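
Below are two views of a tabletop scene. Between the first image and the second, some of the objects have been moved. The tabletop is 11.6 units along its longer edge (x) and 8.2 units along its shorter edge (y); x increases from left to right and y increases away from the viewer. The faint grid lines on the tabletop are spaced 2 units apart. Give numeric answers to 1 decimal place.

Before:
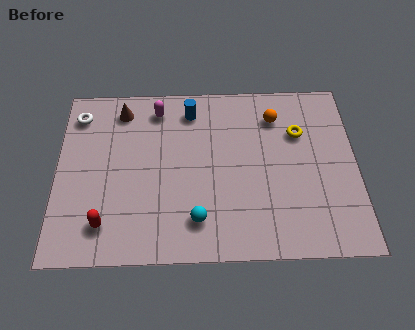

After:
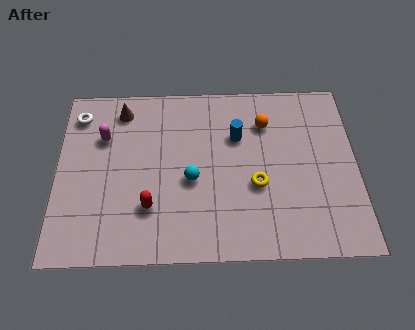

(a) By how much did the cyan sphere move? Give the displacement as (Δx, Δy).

(-0.2, 1.8)

From the two frames, the cyan sphere sits at roughly (5.4, 1.7) before and (5.2, 3.5) after.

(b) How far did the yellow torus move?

2.9

The yellow torus moved from about (9.4, 5.6) to (7.7, 3.2), a distance of √(1.7² + 2.4²) ≈ 2.9.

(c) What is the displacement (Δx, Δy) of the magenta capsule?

(-2.1, -1.3)

The magenta capsule started near (3.9, 6.9) and ended near (1.8, 5.6).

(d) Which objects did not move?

the brown cone and the white torus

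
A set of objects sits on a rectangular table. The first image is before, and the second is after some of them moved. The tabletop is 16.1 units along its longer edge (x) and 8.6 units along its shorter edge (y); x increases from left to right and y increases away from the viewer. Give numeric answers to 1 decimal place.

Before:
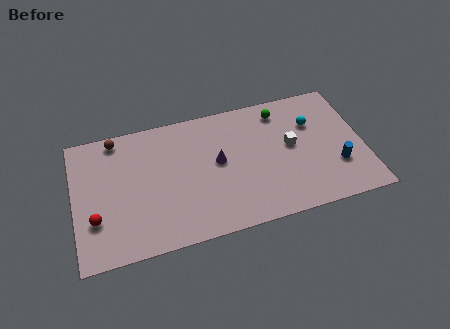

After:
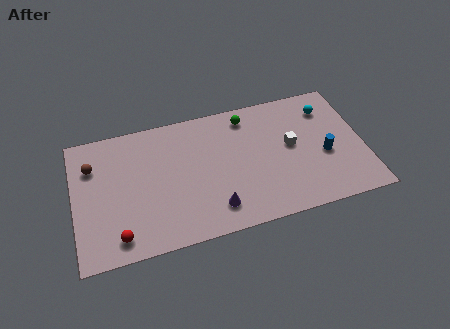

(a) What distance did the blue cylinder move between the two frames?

1.1

The blue cylinder moved from about (14.5, 2.7) to (13.9, 3.6), a distance of √(0.6² + 0.9²) ≈ 1.1.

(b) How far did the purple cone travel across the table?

3.0

The purple cone was near (8.0, 4.7) before and (7.6, 1.7) after, so it travelled √(0.4² + 3.0²) ≈ 3.0 units.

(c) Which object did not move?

the white cube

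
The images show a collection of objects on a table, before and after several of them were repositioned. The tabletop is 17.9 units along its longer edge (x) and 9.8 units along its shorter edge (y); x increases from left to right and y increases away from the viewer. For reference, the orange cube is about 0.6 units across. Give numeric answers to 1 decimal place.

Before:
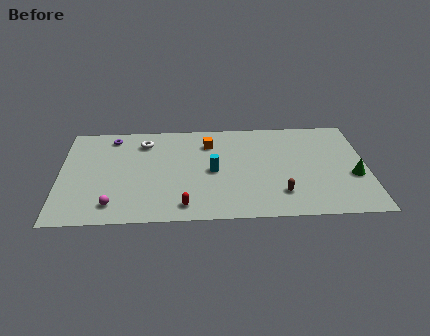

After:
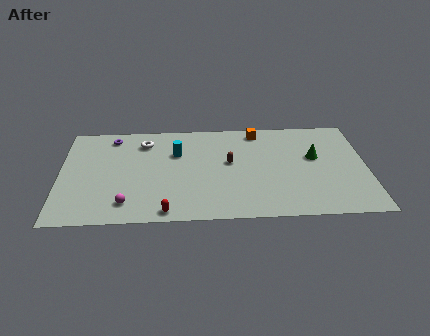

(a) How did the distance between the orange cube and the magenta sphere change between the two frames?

+2.2

Before: roughly 8.1 units apart; after: 10.3. That's 2.2 units further apart.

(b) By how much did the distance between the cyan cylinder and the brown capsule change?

-1.3

The distance was about 4.6 in the first image and 3.3 in the second, so they moved 1.3 units closer together.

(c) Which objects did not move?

the purple torus and the white torus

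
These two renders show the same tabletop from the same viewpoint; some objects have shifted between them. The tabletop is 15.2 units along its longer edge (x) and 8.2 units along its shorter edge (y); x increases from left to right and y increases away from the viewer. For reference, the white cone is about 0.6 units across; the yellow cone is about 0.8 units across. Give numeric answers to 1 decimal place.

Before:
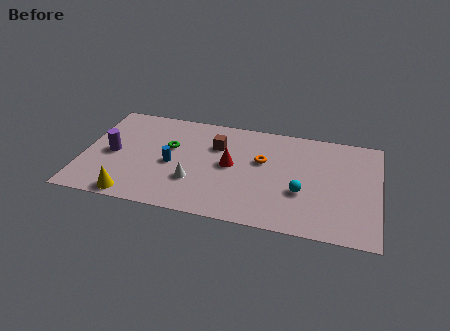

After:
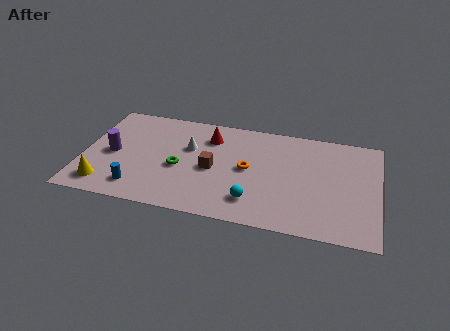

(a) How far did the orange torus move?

1.1

The orange torus moved from about (9.2, 5.0) to (8.5, 4.2), a distance of √(0.7² + 0.8²) ≈ 1.1.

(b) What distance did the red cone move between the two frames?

2.3

The red cone was near (7.6, 4.3) before and (6.4, 6.3) after, so it travelled √(1.2² + 2.0²) ≈ 2.3 units.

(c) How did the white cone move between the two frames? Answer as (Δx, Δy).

(-0.4, 2.6)

From the two frames, the white cone sits at roughly (5.8, 2.6) before and (5.4, 5.2) after.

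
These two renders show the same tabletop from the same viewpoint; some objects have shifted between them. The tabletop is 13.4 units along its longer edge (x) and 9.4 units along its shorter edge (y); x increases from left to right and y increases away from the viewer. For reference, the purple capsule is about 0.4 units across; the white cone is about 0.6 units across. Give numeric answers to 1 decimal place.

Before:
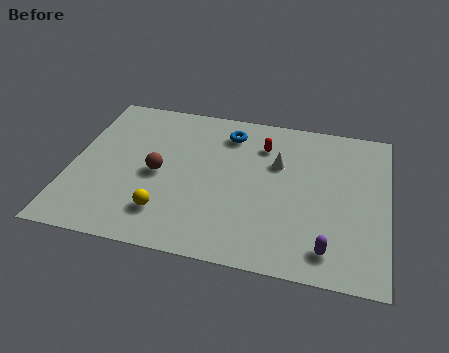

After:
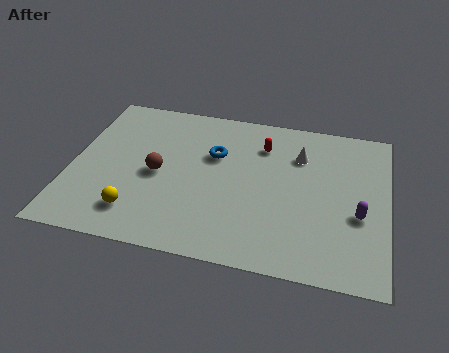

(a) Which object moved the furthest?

the purple capsule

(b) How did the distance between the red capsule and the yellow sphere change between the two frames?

+0.9

Before: roughly 6.3 units apart; after: 7.2. That's 0.9 units further apart.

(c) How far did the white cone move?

1.1

From (8.7, 6.1) to (9.6, 6.8), the white cone covered √(0.9² + 0.7²) ≈ 1.1 units.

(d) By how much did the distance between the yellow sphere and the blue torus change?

-0.8

The distance was about 6.0 in the first image and 5.2 in the second, so they moved 0.8 units closer together.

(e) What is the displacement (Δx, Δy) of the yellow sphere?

(-1.2, -0.2)

The yellow sphere started near (4.2, 2.1) and ended near (3.0, 1.9).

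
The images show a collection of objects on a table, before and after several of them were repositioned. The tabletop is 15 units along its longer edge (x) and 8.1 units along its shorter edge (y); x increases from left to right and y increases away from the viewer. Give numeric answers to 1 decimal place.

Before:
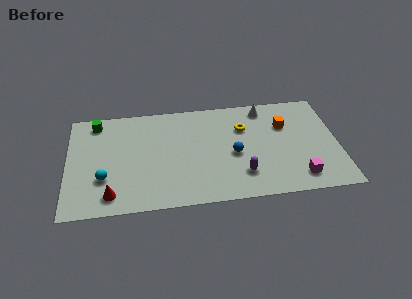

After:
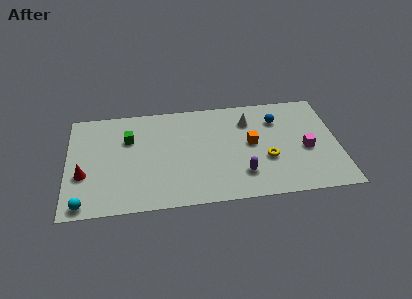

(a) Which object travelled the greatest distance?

the blue sphere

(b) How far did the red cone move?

2.3

The red cone moved from about (2.4, 1.3) to (0.9, 3.0), a distance of √(1.5² + 1.7²) ≈ 2.3.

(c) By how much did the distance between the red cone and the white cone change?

-0.6

They were about 10.3 units apart before and 9.7 after — 0.6 units closer together.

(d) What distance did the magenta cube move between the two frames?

2.2

From (12.7, 1.4) to (13.2, 3.5), the magenta cube covered √(0.5² + 2.1²) ≈ 2.2 units.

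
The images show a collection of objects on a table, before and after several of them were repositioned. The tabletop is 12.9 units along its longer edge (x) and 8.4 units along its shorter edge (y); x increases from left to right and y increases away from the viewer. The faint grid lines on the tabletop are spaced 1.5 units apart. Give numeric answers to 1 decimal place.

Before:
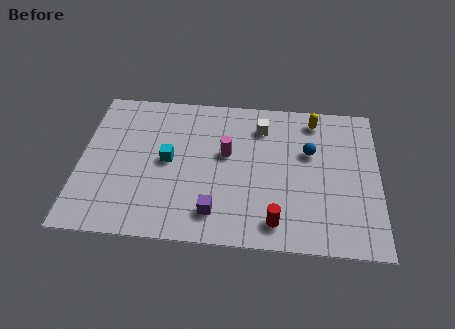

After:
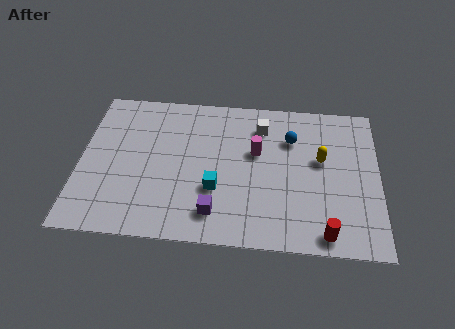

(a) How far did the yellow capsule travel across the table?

2.3

The yellow capsule was near (10.1, 7.2) before and (10.4, 4.9) after, so it travelled √(0.3² + 2.3²) ≈ 2.3 units.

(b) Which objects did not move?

the purple cube and the white cube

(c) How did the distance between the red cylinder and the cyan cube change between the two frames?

-0.5

Before: roughly 5.6 units apart; after: 5.1. That's 0.5 units closer together.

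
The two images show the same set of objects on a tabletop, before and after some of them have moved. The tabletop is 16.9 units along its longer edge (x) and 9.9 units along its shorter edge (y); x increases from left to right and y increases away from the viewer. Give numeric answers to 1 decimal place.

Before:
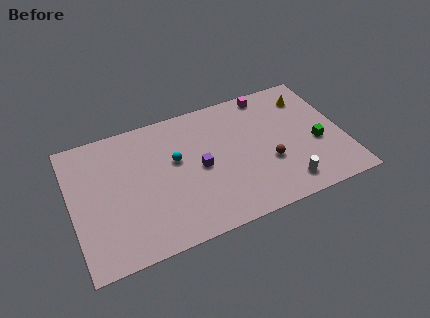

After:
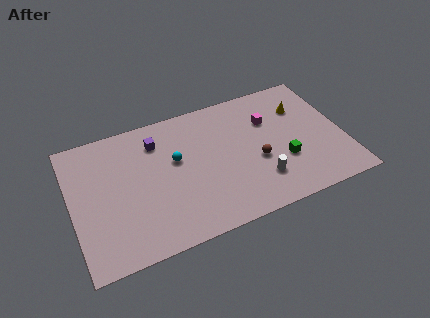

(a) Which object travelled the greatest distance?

the purple cube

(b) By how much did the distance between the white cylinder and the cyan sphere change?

-1.7

Before: roughly 7.7 units apart; after: 6.0. That's 1.7 units closer together.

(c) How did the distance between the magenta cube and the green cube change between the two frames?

-2.1

The distance was about 5.5 in the first image and 3.4 in the second, so they moved 2.1 units closer together.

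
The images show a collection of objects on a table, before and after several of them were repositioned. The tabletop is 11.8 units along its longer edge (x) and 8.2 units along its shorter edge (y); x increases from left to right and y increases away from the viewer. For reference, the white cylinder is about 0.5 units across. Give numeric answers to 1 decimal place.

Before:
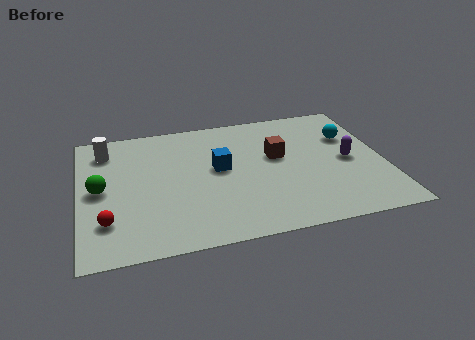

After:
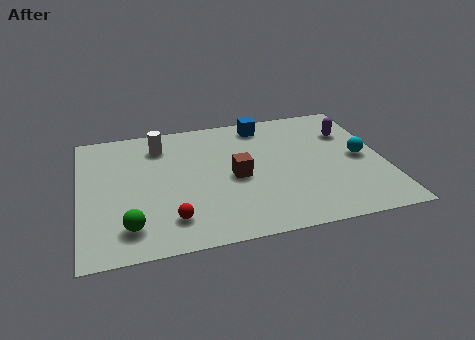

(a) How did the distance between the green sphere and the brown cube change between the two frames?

-2.2

They were about 6.9 units apart before and 4.7 after — 2.2 units closer together.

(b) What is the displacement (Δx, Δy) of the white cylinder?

(2.1, -0.1)

The white cylinder was at about (1.1, 6.6) and moved to about (3.2, 6.5).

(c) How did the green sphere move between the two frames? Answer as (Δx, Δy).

(1.0, -2.5)

The green sphere started near (0.8, 4.1) and ended near (1.8, 1.6).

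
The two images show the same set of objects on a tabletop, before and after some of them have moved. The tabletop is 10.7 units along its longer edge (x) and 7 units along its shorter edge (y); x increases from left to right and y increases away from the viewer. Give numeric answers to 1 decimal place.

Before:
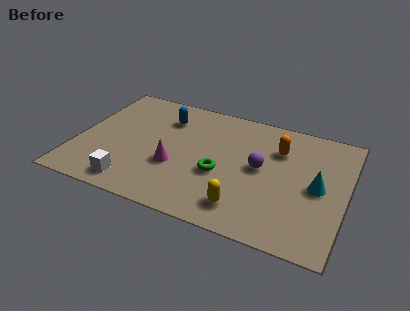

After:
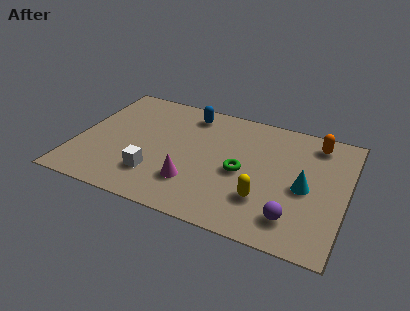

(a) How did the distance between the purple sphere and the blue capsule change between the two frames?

+2.1

The distance was about 4.3 in the first image and 6.4 in the second, so they moved 2.1 units further apart.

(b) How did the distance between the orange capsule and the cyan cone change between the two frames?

+0.4

Before: roughly 2.3 units apart; after: 2.7. That's 0.4 units further apart.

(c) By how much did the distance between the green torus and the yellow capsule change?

-0.3

Before: roughly 1.9 units apart; after: 1.6. That's 0.3 units closer together.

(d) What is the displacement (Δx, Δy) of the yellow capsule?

(0.7, 0.7)

The yellow capsule started near (6.9, 1.3) and ended near (7.6, 2.0).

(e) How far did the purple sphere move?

2.7

From (7.3, 3.7) to (8.8, 1.4), the purple sphere covered √(1.5² + 2.3²) ≈ 2.7 units.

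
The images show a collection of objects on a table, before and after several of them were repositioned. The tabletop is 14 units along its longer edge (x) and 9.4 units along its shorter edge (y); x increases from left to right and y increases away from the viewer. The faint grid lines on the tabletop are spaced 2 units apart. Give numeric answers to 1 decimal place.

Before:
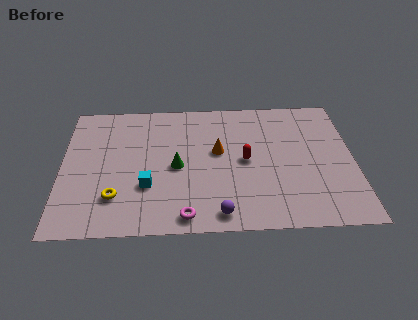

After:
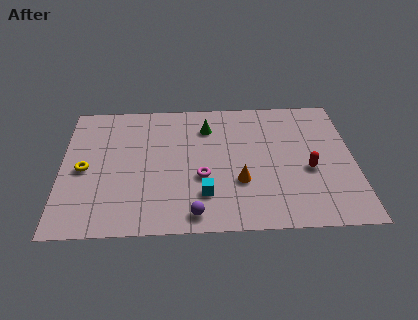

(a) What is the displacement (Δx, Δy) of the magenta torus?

(0.8, 2.6)

The magenta torus was at about (5.9, 1.0) and moved to about (6.7, 3.6).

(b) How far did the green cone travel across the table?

3.2

The green cone moved from about (5.5, 4.4) to (7.0, 7.2), a distance of √(1.5² + 2.8²) ≈ 3.2.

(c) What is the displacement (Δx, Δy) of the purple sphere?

(-1.2, 0.0)

The purple sphere was at about (7.5, 1.1) and moved to about (6.3, 1.1).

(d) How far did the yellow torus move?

2.5

The yellow torus moved from about (2.6, 2.4) to (1.1, 4.4), a distance of √(1.5² + 2.0²) ≈ 2.5.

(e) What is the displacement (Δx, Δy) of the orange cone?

(1.0, -2.2)

The orange cone started near (7.5, 5.4) and ended near (8.5, 3.2).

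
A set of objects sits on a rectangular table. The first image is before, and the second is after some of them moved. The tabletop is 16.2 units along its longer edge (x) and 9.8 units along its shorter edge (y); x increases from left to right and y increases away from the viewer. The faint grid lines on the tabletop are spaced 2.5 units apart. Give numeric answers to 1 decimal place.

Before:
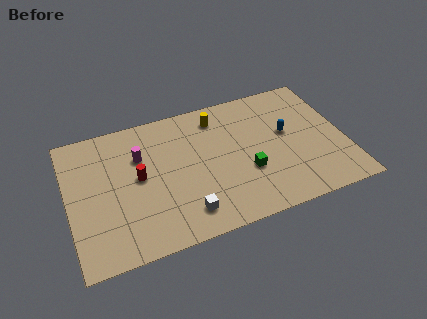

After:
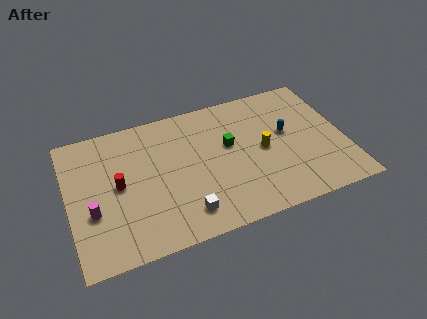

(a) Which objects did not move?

the blue capsule and the white cube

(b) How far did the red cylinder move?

1.2

The red cylinder moved from about (4.1, 5.2) to (2.9, 5.0), a distance of √(1.2² + 0.2²) ≈ 1.2.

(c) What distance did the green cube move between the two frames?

2.4

The green cube moved from about (10.3, 3.5) to (9.5, 5.8), a distance of √(0.8² + 2.3²) ≈ 2.4.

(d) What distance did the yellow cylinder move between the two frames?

4.1

From (9.0, 8.1) to (11.4, 4.8), the yellow cylinder covered √(2.4² + 3.3²) ≈ 4.1 units.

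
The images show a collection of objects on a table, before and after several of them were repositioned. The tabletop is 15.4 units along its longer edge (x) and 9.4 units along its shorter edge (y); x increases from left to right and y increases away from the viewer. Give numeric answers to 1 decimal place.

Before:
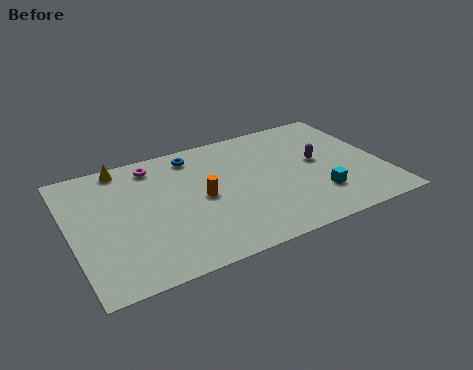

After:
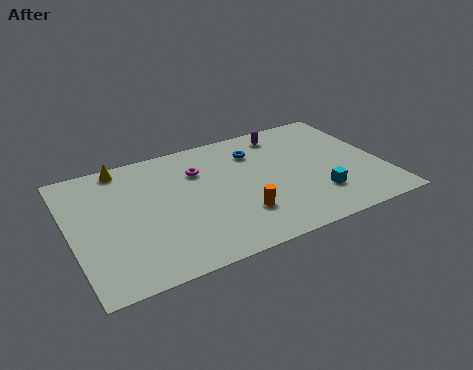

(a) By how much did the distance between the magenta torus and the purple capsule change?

-3.7

They were about 8.4 units apart before and 4.7 after — 3.7 units closer together.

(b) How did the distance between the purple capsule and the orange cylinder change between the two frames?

+0.3

The distance was about 5.9 in the first image and 6.2 in the second, so they moved 0.3 units further apart.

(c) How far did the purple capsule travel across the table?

3.2

The purple capsule was near (12.3, 5.1) before and (11.0, 8.0) after, so it travelled √(1.3² + 2.9²) ≈ 3.2 units.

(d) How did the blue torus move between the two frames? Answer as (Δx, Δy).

(3.0, -0.9)

The blue torus was at about (6.4, 8.0) and moved to about (9.4, 7.1).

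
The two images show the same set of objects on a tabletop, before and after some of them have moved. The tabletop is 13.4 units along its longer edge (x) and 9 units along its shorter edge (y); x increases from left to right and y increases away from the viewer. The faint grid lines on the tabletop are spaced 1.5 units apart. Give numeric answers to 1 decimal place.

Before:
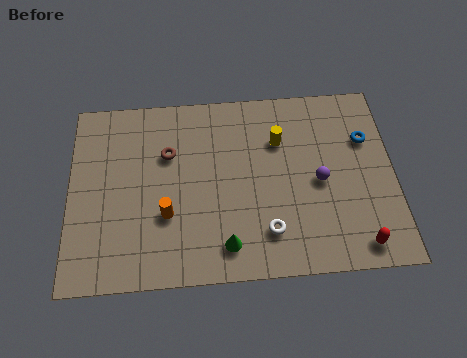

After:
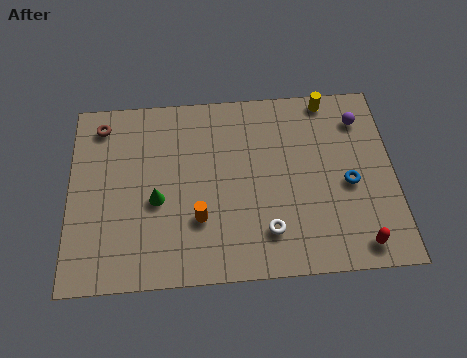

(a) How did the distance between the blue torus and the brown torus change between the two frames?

+2.6

The distance was about 8.2 in the first image and 10.8 in the second, so they moved 2.6 units further apart.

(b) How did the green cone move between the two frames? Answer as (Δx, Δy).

(-2.8, 2.3)

From the two frames, the green cone sits at roughly (6.4, 1.5) before and (3.6, 3.8) after.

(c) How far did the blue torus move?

2.2

The blue torus was near (12.3, 6.1) before and (11.5, 4.0) after, so it travelled √(0.8² + 2.1²) ≈ 2.2 units.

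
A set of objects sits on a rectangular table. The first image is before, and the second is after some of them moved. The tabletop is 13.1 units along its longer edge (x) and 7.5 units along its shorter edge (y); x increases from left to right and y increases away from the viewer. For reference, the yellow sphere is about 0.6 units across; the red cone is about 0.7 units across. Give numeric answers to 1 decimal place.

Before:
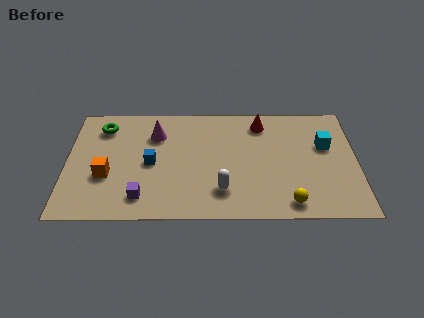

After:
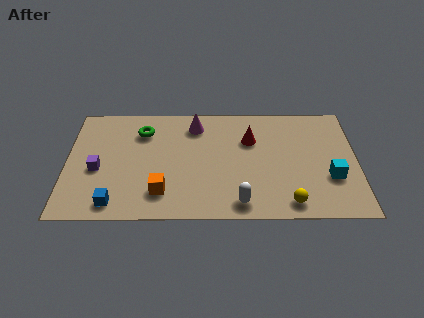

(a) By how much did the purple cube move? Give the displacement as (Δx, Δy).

(-2.0, 1.8)

From the two frames, the purple cube sits at roughly (3.4, 1.4) before and (1.4, 3.2) after.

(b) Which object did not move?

the yellow sphere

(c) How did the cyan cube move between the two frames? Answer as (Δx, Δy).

(0.2, -2.1)

From the two frames, the cyan cube sits at roughly (11.7, 4.7) before and (11.9, 2.6) after.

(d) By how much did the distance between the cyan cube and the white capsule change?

-1.1

The distance was about 5.5 in the first image and 4.4 in the second, so they moved 1.1 units closer together.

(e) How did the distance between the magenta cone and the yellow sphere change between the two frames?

-0.9

They were about 7.5 units apart before and 6.6 after — 0.9 units closer together.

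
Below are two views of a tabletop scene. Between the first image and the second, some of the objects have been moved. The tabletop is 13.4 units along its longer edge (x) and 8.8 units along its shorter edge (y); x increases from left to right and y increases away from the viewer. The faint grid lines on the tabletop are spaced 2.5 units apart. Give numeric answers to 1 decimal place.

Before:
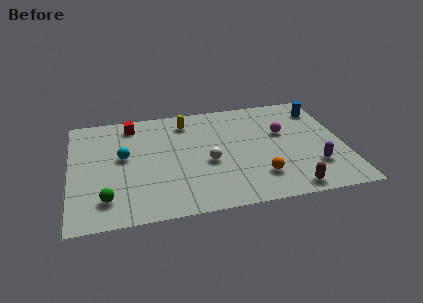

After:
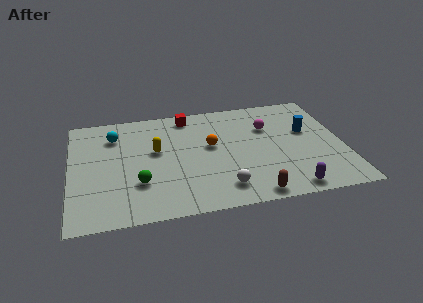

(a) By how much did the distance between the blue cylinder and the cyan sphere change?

-0.5

They were about 10.1 units apart before and 9.6 after — 0.5 units closer together.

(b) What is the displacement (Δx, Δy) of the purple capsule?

(-1.3, -1.5)

The purple capsule started near (11.8, 2.4) and ended near (10.5, 0.9).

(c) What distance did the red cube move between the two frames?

2.8

The red cube was near (3.1, 7.5) before and (5.9, 7.7) after, so it travelled √(2.8² + 0.2²) ≈ 2.8 units.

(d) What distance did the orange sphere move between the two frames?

3.6

The orange sphere was near (9.1, 2.1) before and (6.9, 5.0) after, so it travelled √(2.2² + 2.9²) ≈ 3.6 units.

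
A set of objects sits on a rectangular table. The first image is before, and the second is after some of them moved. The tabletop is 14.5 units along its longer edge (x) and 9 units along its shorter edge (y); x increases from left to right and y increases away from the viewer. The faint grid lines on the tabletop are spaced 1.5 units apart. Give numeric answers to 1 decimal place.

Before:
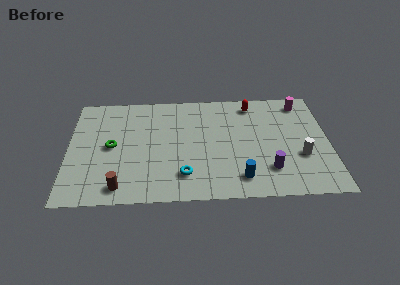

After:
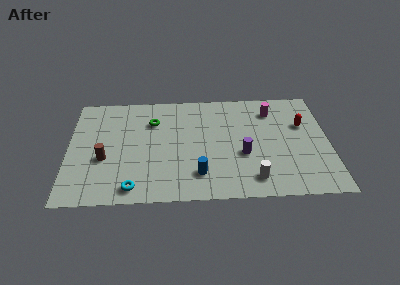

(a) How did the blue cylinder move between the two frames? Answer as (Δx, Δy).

(-2.3, 0.4)

The blue cylinder started near (9.5, 1.6) and ended near (7.2, 2.0).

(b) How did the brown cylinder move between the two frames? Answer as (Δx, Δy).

(-0.9, 2.3)

From the two frames, the brown cylinder sits at roughly (2.9, 1.2) before and (2.0, 3.5) after.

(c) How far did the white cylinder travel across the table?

3.2

The white cylinder was near (12.9, 3.2) before and (10.2, 1.5) after, so it travelled √(2.7² + 1.7²) ≈ 3.2 units.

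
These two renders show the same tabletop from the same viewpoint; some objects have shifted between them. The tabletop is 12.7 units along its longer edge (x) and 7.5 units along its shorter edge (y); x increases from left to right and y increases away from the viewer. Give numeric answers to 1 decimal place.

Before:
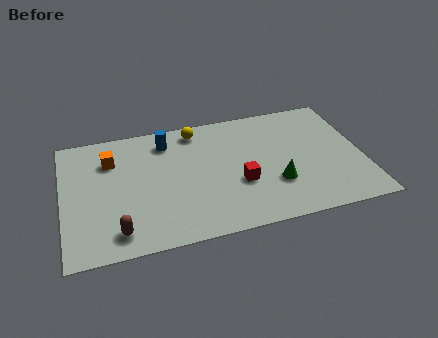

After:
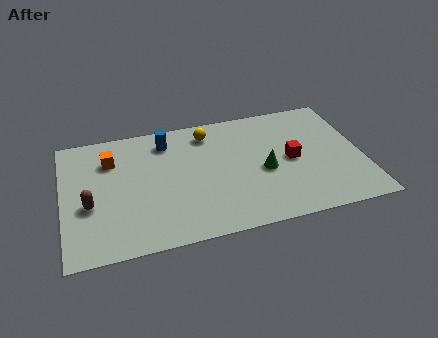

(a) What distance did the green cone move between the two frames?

1.0

The green cone moved from about (8.9, 2.4) to (8.5, 3.3), a distance of √(0.4² + 0.9²) ≈ 1.0.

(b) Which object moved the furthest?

the red cube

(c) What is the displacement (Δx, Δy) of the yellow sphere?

(0.5, -0.3)

From the two frames, the yellow sphere sits at roughly (5.8, 6.5) before and (6.3, 6.2) after.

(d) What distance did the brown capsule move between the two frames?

2.1

From (2.2, 1.2) to (1.1, 3.0), the brown capsule covered √(1.1² + 1.8²) ≈ 2.1 units.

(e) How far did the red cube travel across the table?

2.5

The red cube was near (7.4, 2.8) before and (9.7, 3.7) after, so it travelled √(2.3² + 0.9²) ≈ 2.5 units.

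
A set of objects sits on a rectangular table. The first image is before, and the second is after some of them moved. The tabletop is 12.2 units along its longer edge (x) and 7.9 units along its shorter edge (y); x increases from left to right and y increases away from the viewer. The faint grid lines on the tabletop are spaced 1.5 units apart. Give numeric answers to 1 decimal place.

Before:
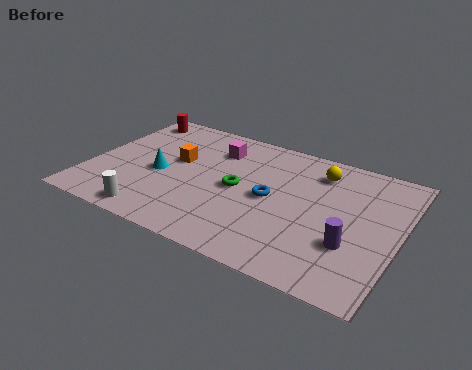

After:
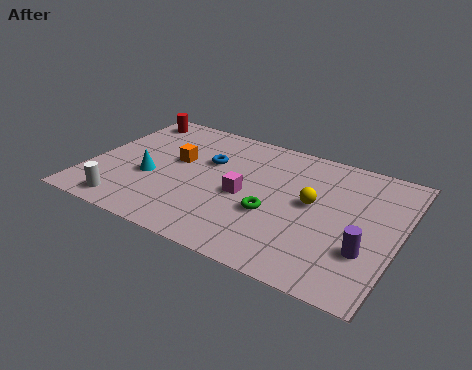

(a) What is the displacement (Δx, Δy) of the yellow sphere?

(0.0, -2.0)

The yellow sphere started near (8.8, 6.3) and ended near (8.8, 4.3).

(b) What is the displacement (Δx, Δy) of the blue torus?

(-2.7, 1.2)

The blue torus started near (7.2, 3.9) and ended near (4.5, 5.1).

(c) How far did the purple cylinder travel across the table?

0.6

The purple cylinder was near (10.5, 2.6) before and (11.1, 2.5) after, so it travelled √(0.6² + 0.1²) ≈ 0.6 units.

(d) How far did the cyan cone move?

0.5

From (2.8, 3.5) to (2.5, 3.1), the cyan cone covered √(0.3² + 0.4²) ≈ 0.5 units.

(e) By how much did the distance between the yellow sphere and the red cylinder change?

+0.4

Before: roughly 7.8 units apart; after: 8.2. That's 0.4 units further apart.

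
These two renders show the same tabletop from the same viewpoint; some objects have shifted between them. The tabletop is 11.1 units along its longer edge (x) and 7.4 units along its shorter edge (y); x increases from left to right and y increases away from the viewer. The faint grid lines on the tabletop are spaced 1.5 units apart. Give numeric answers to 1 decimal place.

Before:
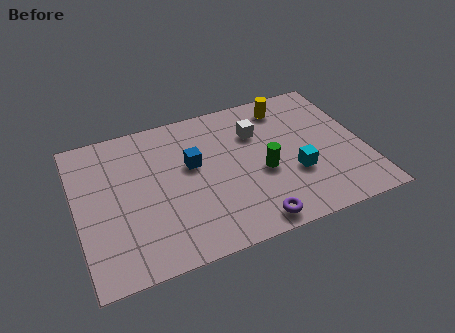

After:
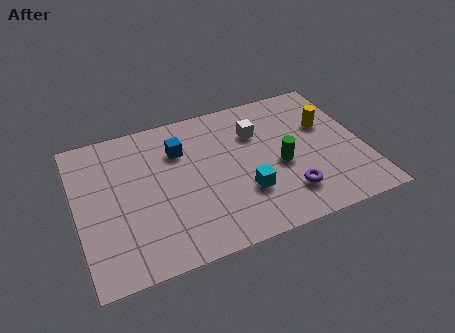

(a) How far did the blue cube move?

1.0

From (4.5, 4.4) to (4.1, 5.3), the blue cube covered √(0.4² + 0.9²) ≈ 1.0 units.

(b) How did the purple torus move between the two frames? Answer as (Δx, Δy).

(1.5, 0.9)

From the two frames, the purple torus sits at roughly (6.4, 0.8) before and (7.9, 1.7) after.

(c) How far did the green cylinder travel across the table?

0.7

The green cylinder moved from about (7.1, 3.1) to (7.8, 3.2), a distance of √(0.7² + 0.1²) ≈ 0.7.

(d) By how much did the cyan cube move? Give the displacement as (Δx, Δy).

(-2.0, -0.3)

The cyan cube started near (8.3, 2.6) and ended near (6.3, 2.3).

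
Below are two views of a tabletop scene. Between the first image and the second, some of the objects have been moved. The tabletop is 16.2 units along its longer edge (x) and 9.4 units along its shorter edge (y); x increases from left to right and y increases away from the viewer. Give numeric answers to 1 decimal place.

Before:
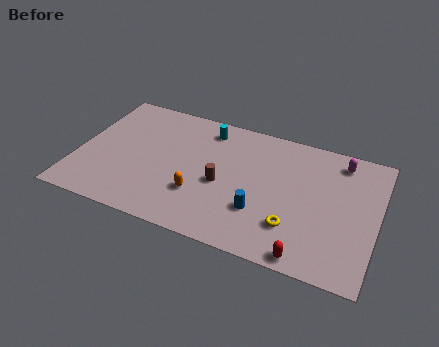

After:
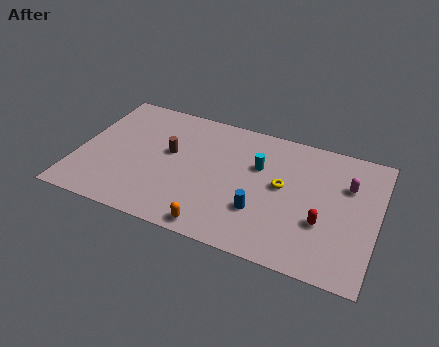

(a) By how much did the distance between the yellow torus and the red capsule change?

+1.0

Before: roughly 1.9 units apart; after: 2.9. That's 1.0 units further apart.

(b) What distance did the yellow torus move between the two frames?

2.7

The yellow torus moved from about (11.9, 2.5) to (11.1, 5.1), a distance of √(0.8² + 2.6²) ≈ 2.7.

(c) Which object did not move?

the blue cylinder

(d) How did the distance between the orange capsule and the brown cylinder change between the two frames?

+3.8

They were about 1.6 units apart before and 5.4 after — 3.8 units further apart.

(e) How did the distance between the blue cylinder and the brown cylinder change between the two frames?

+3.3

Before: roughly 2.5 units apart; after: 5.8. That's 3.3 units further apart.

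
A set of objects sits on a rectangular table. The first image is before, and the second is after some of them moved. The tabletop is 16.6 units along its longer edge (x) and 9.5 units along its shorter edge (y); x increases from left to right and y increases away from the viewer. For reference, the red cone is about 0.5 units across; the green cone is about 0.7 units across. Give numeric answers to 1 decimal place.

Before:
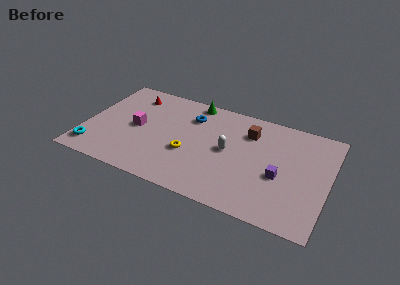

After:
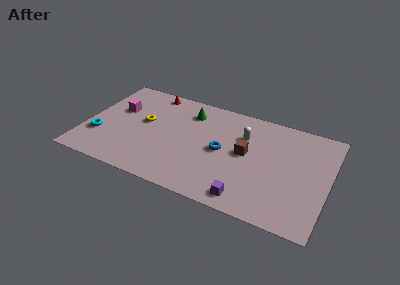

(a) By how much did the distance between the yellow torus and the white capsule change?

+4.0

The distance was about 2.9 in the first image and 6.9 in the second, so they moved 4.0 units further apart.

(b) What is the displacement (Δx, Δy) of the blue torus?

(2.4, -2.4)

The blue torus started near (7.0, 7.1) and ended near (9.4, 4.7).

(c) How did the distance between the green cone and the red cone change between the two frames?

-1.3

They were about 4.3 units apart before and 3.0 after — 1.3 units closer together.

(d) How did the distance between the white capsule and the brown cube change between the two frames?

-1.0

The distance was about 2.5 in the first image and 1.5 in the second, so they moved 1.0 units closer together.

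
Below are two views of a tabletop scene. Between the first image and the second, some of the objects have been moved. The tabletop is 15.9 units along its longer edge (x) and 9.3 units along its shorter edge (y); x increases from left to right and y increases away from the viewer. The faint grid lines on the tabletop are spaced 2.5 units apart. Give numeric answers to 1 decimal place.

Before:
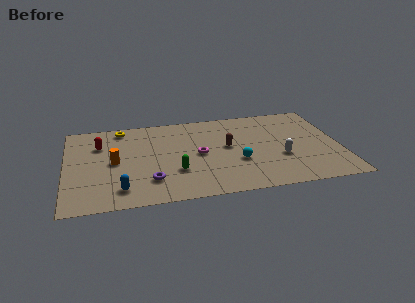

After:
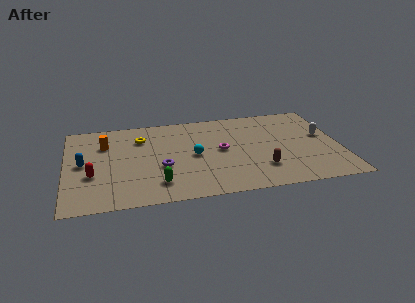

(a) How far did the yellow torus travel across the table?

1.7

From (3.3, 8.2) to (4.4, 6.9), the yellow torus covered √(1.1² + 1.3²) ≈ 1.7 units.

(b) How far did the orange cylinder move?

2.1

The orange cylinder moved from about (2.8, 4.6) to (2.3, 6.6), a distance of √(0.5² + 2.0²) ≈ 2.1.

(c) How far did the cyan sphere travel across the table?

2.7

The cyan sphere moved from about (9.9, 3.4) to (7.4, 4.5), a distance of √(2.5² + 1.1²) ≈ 2.7.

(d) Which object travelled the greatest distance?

the blue capsule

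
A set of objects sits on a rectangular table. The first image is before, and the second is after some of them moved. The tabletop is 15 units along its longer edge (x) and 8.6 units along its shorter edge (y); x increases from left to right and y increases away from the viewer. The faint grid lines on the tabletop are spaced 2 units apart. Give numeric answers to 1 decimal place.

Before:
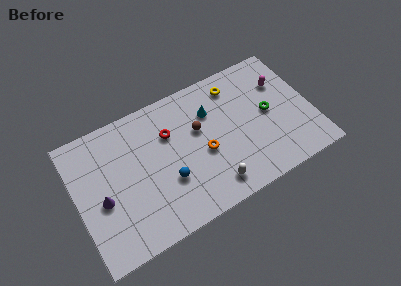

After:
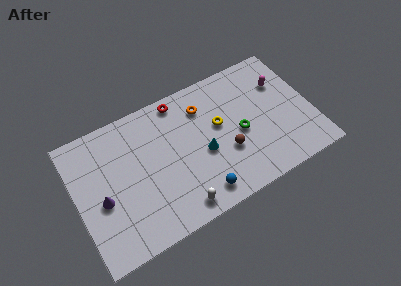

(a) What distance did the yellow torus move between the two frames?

2.5

The yellow torus moved from about (10.5, 7.1) to (9.2, 5.0), a distance of √(1.3² + 2.1²) ≈ 2.5.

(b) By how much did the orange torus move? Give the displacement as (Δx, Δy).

(0.4, 2.9)

The orange torus started near (8.0, 3.7) and ended near (8.4, 6.6).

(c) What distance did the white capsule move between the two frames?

2.2

The white capsule was near (8.2, 1.4) before and (6.0, 1.1) after, so it travelled √(2.2² + 0.3²) ≈ 2.2 units.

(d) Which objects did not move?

the purple cone and the magenta capsule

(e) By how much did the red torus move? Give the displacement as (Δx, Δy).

(0.9, 1.8)

From the two frames, the red torus sits at roughly (6.1, 5.9) before and (7.0, 7.7) after.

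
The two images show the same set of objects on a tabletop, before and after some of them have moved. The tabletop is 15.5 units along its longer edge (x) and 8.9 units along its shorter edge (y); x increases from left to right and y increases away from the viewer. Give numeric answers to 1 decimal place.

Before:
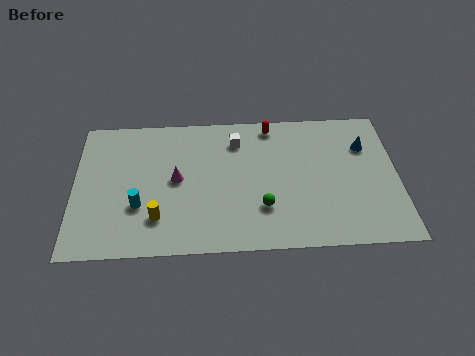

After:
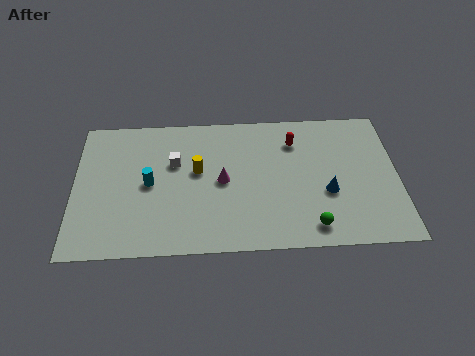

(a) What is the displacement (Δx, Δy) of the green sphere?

(2.3, -1.3)

The green sphere was at about (9.0, 2.6) and moved to about (11.3, 1.3).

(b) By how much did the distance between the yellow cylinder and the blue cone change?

-4.4

They were about 10.8 units apart before and 6.4 after — 4.4 units closer together.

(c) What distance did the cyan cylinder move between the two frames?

1.5

The cyan cylinder was near (3.1, 3.0) before and (3.6, 4.4) after, so it travelled √(0.5² + 1.4²) ≈ 1.5 units.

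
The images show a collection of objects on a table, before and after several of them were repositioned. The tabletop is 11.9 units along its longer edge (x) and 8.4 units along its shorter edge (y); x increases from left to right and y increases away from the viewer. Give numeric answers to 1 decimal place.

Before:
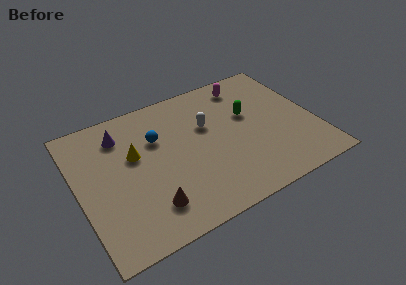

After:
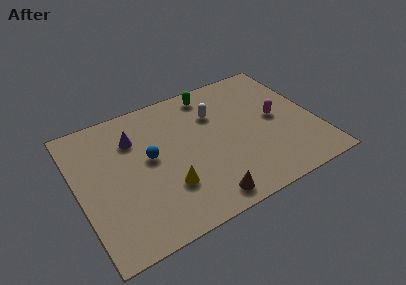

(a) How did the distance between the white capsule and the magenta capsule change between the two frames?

+0.4

They were about 2.9 units apart before and 3.3 after — 0.4 units further apart.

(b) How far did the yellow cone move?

2.9

From (2.9, 5.1) to (4.2, 2.5), the yellow cone covered √(1.3² + 2.6²) ≈ 2.9 units.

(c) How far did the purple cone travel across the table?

0.8

The purple cone was near (2.4, 6.6) before and (3.0, 6.1) after, so it travelled √(0.6² + 0.5²) ≈ 0.8 units.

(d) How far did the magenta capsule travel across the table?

3.0

From (8.9, 7.1) to (10.0, 4.3), the magenta capsule covered √(1.1² + 2.8²) ≈ 3.0 units.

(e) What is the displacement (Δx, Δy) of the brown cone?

(2.6, -0.8)

From the two frames, the brown cone sits at roughly (3.2, 1.8) before and (5.8, 1.0) after.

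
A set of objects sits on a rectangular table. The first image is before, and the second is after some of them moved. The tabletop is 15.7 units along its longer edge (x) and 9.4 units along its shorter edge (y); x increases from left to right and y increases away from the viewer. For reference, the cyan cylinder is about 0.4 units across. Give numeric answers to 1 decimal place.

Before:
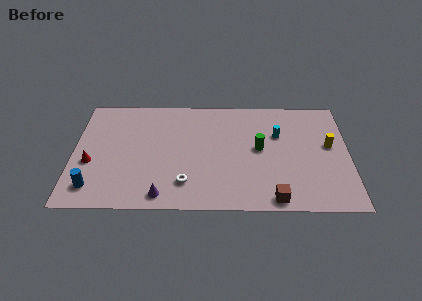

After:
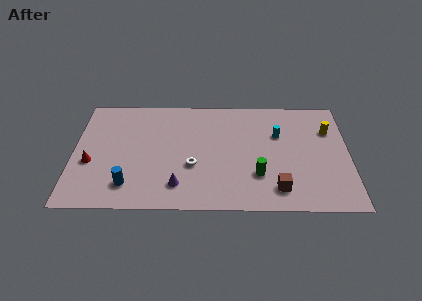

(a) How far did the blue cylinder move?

2.0

The blue cylinder moved from about (1.2, 1.7) to (3.2, 1.9), a distance of √(2.0² + 0.2²) ≈ 2.0.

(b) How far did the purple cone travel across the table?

1.2

The purple cone moved from about (5.1, 1.1) to (6.0, 1.9), a distance of √(0.9² + 0.8²) ≈ 1.2.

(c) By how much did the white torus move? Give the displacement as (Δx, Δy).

(0.4, 1.4)

The white torus started near (6.4, 2.1) and ended near (6.8, 3.5).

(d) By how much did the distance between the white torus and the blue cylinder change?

-1.3

They were about 5.2 units apart before and 3.9 after — 1.3 units closer together.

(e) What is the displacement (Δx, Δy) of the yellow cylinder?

(0.0, 1.3)

The yellow cylinder started near (14.6, 5.3) and ended near (14.6, 6.6).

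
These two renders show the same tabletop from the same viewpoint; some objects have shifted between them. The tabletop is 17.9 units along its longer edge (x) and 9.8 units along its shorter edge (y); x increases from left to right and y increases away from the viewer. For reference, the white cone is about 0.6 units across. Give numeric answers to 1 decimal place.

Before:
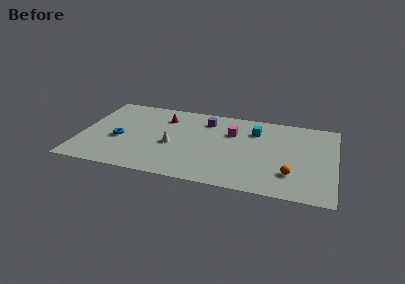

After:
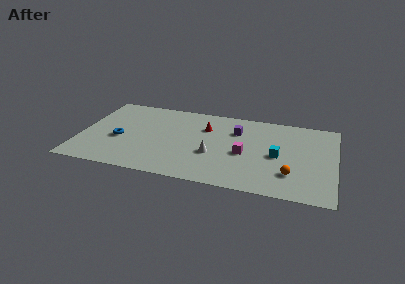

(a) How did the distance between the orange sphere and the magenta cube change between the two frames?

-2.2

Before: roughly 5.9 units apart; after: 3.7. That's 2.2 units closer together.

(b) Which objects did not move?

the orange sphere and the blue torus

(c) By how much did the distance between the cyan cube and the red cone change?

-0.8

The distance was about 6.5 in the first image and 5.7 in the second, so they moved 0.8 units closer together.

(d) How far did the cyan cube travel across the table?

3.2

From (12.2, 7.3) to (13.9, 4.6), the cyan cube covered √(1.7² + 2.7²) ≈ 3.2 units.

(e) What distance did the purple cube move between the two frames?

2.3

The purple cube was near (8.7, 7.8) before and (10.9, 7.0) after, so it travelled √(2.2² + 0.8²) ≈ 2.3 units.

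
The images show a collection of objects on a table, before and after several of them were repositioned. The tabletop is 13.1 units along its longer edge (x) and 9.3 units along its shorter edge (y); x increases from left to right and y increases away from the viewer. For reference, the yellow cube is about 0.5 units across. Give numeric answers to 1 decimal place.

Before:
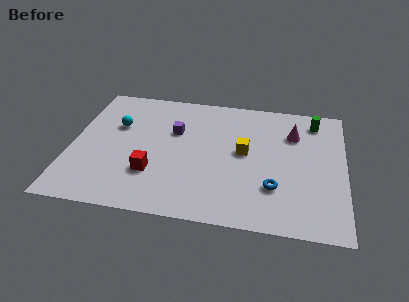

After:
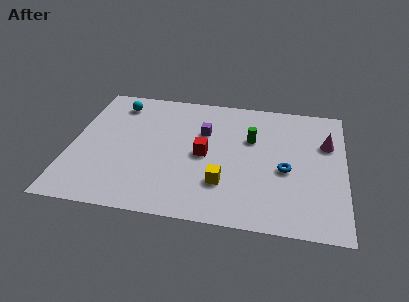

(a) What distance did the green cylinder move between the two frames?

3.5

From (11.6, 7.8) to (8.6, 6.0), the green cylinder covered √(3.0² + 1.8²) ≈ 3.5 units.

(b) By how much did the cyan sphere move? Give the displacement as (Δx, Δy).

(-0.1, 1.7)

From the two frames, the cyan sphere sits at roughly (2.1, 6.0) before and (2.0, 7.7) after.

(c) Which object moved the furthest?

the green cylinder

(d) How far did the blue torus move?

1.4

The blue torus moved from about (9.8, 2.7) to (10.3, 4.0), a distance of √(0.5² + 1.3²) ≈ 1.4.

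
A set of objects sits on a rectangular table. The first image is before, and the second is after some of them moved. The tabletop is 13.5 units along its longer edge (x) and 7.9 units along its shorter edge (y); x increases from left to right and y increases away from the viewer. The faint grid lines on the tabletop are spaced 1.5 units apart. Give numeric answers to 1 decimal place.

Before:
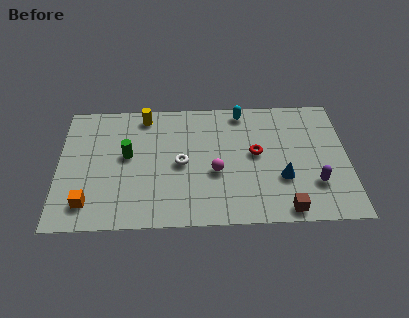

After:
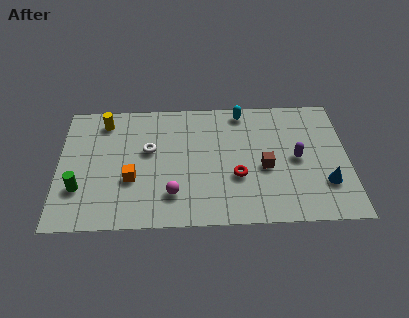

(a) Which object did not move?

the cyan capsule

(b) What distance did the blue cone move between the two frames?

2.0

The blue cone was near (10.4, 2.7) before and (12.4, 2.3) after, so it travelled √(2.0² + 0.4²) ≈ 2.0 units.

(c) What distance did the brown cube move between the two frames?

2.8

The brown cube was near (10.5, 0.8) before and (9.6, 3.4) after, so it travelled √(0.9² + 2.6²) ≈ 2.8 units.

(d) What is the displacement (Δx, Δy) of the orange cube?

(2.0, 1.4)

The orange cube was at about (1.4, 1.5) and moved to about (3.4, 2.9).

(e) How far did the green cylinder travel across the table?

3.0

The green cylinder moved from about (3.2, 4.4) to (1.0, 2.4), a distance of √(2.2² + 2.0²) ≈ 3.0.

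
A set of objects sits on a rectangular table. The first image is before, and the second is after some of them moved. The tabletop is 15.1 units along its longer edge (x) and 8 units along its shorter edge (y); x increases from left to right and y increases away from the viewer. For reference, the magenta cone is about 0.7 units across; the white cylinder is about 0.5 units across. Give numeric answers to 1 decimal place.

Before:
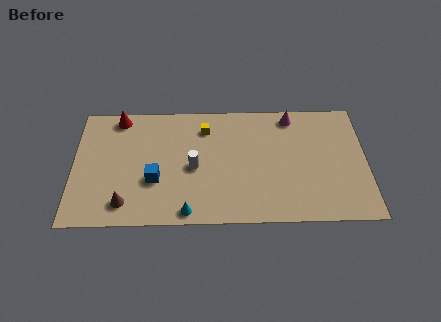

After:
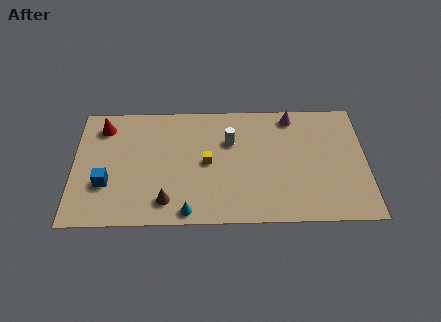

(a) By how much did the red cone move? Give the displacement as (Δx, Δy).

(-0.8, -0.6)

From the two frames, the red cone sits at roughly (2.3, 7.1) before and (1.5, 6.5) after.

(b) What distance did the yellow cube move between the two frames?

2.3

The yellow cube moved from about (6.8, 6.3) to (6.9, 4.0), a distance of √(0.1² + 2.3²) ≈ 2.3.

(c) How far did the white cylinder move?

2.5

The white cylinder moved from about (6.2, 3.7) to (8.1, 5.4), a distance of √(1.9² + 1.7²) ≈ 2.5.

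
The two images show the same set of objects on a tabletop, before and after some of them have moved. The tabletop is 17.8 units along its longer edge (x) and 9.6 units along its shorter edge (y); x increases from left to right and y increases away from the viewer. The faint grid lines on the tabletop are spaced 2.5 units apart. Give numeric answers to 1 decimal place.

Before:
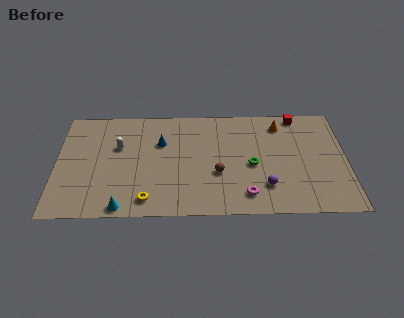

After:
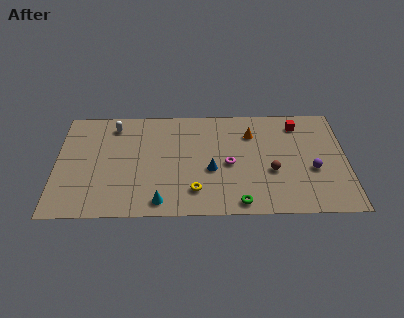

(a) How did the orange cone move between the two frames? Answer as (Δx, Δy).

(-1.8, -0.8)

The orange cone started near (13.8, 7.9) and ended near (12.0, 7.1).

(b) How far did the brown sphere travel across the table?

3.3

The brown sphere moved from about (9.9, 3.6) to (13.2, 3.7), a distance of √(3.3² + 0.1²) ≈ 3.3.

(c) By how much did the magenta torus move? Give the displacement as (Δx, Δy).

(-1.0, 2.7)

From the two frames, the magenta torus sits at roughly (11.6, 1.7) before and (10.6, 4.4) after.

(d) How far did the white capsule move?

1.9

From (3.8, 6.1) to (3.5, 8.0), the white capsule covered √(0.3² + 1.9²) ≈ 1.9 units.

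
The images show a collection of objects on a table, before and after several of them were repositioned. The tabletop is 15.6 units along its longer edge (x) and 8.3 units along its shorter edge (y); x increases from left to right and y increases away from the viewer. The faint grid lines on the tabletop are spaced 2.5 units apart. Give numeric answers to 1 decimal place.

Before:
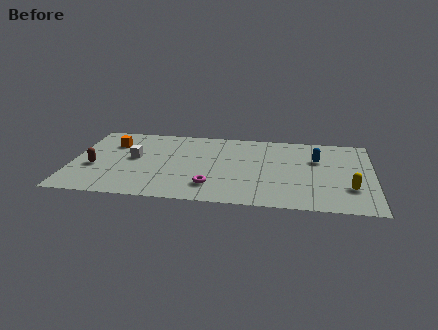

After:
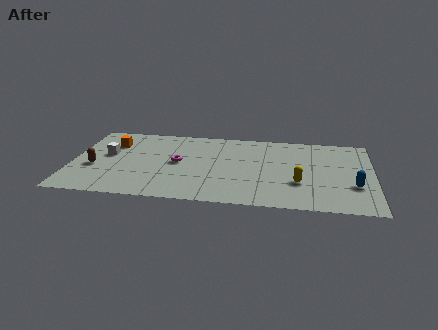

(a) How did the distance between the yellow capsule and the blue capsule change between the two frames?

-0.6

They were about 3.4 units apart before and 2.8 after — 0.6 units closer together.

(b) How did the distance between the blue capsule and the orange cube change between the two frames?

+2.3

Before: roughly 10.7 units apart; after: 13.0. That's 2.3 units further apart.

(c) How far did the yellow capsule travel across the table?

2.6

The yellow capsule moved from about (14.4, 2.5) to (11.8, 2.8), a distance of √(2.6² + 0.3²) ≈ 2.6.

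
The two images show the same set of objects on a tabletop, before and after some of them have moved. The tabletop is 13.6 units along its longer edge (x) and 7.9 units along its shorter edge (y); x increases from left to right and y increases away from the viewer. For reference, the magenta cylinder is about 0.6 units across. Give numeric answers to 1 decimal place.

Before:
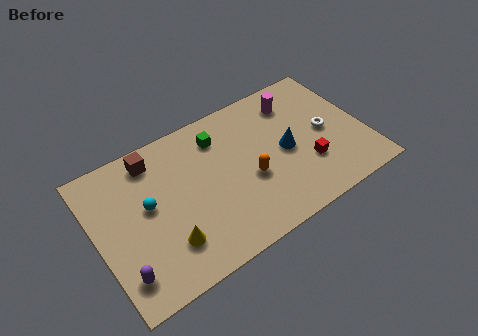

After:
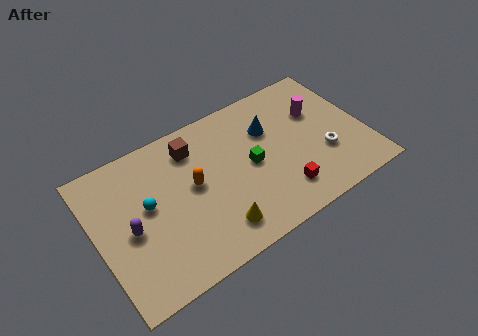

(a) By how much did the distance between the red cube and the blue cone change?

+2.1

Before: roughly 1.6 units apart; after: 3.7. That's 2.1 units further apart.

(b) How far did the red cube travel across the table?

1.7

The red cube was near (10.5, 2.5) before and (9.0, 1.7) after, so it travelled √(1.5² + 0.8²) ≈ 1.7 units.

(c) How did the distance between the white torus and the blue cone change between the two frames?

+1.5

Before: roughly 2.1 units apart; after: 3.6. That's 1.5 units further apart.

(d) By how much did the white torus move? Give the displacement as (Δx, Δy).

(-0.3, -1.2)

From the two frames, the white torus sits at roughly (11.7, 3.9) before and (11.4, 2.7) after.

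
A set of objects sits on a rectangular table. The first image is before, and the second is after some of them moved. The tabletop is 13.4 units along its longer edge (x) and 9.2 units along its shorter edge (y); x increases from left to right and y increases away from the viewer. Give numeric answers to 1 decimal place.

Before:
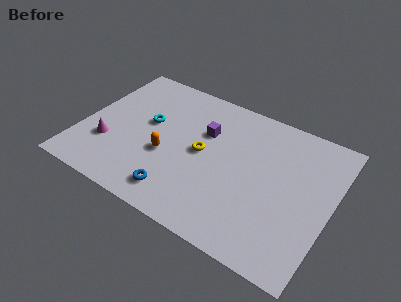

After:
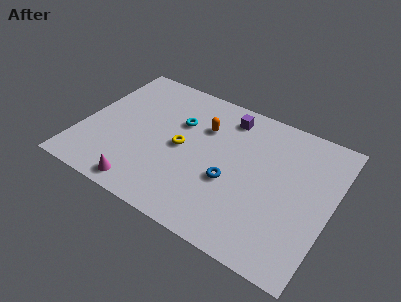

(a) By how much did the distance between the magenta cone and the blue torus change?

+0.7

Before: roughly 4.3 units apart; after: 5.0. That's 0.7 units further apart.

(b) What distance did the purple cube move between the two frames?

1.9

The purple cube was near (6.4, 6.1) before and (7.4, 7.7) after, so it travelled √(1.0² + 1.6²) ≈ 1.9 units.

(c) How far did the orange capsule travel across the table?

3.2

The orange capsule moved from about (4.7, 3.6) to (6.3, 6.4), a distance of √(1.6² + 2.8²) ≈ 3.2.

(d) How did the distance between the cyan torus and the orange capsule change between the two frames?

-0.8

Before: roughly 2.1 units apart; after: 1.3. That's 0.8 units closer together.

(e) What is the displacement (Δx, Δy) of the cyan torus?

(1.6, 0.8)

The cyan torus started near (3.4, 5.3) and ended near (5.0, 6.1).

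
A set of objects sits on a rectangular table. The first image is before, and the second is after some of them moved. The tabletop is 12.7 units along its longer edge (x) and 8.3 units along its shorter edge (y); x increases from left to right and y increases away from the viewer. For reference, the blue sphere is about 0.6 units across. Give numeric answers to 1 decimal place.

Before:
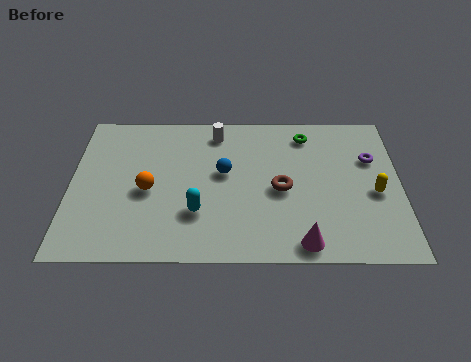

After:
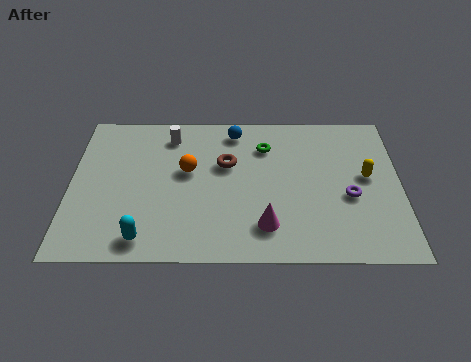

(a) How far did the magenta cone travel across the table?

1.7

From (8.9, 0.9) to (7.5, 1.8), the magenta cone covered √(1.4² + 0.9²) ≈ 1.7 units.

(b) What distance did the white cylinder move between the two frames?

1.8

The white cylinder was near (5.6, 7.0) before and (3.8, 6.8) after, so it travelled √(1.8² + 0.2²) ≈ 1.8 units.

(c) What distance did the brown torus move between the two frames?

2.5

The brown torus was near (8.1, 3.8) before and (6.0, 5.2) after, so it travelled √(2.1² + 1.4²) ≈ 2.5 units.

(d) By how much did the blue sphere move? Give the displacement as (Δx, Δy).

(0.4, 2.4)

The blue sphere was at about (5.9, 4.7) and moved to about (6.3, 7.1).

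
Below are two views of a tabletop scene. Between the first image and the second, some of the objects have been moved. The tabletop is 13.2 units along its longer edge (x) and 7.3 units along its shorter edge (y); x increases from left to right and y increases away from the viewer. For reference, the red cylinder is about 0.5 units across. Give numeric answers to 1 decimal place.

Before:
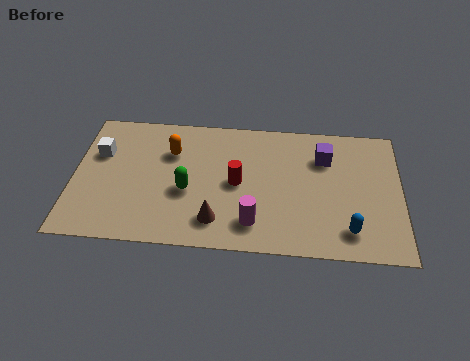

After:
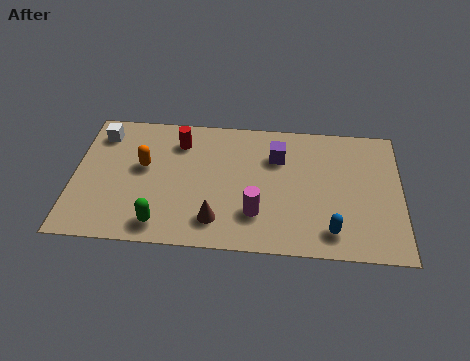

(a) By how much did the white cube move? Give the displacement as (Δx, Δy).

(0.0, 1.1)

From the two frames, the white cube sits at roughly (1.0, 4.8) before and (1.0, 5.9) after.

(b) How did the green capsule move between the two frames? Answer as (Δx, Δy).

(-1.0, -1.9)

The green capsule was at about (4.6, 3.0) and moved to about (3.6, 1.1).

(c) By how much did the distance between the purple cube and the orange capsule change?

-0.7

Before: roughly 6.2 units apart; after: 5.5. That's 0.7 units closer together.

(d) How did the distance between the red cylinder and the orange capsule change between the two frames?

-1.0

The distance was about 3.1 in the first image and 2.1 in the second, so they moved 1.0 units closer together.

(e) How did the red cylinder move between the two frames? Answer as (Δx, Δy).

(-2.4, 2.1)

The red cylinder was at about (6.6, 3.6) and moved to about (4.2, 5.7).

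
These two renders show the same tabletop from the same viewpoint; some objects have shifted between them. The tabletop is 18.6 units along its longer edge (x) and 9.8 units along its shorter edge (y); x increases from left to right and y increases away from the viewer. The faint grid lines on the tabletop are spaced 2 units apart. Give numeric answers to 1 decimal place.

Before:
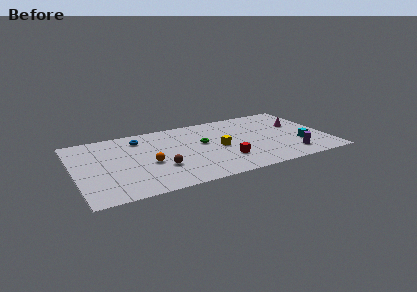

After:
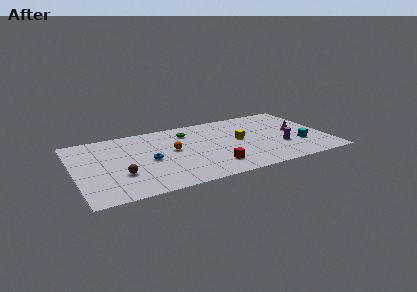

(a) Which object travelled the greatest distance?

the blue torus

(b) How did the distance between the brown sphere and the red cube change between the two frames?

+2.1

They were about 4.7 units apart before and 6.8 after — 2.1 units further apart.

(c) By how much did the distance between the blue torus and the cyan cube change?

-1.3

They were about 12.5 units apart before and 11.2 after — 1.3 units closer together.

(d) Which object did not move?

the cyan cube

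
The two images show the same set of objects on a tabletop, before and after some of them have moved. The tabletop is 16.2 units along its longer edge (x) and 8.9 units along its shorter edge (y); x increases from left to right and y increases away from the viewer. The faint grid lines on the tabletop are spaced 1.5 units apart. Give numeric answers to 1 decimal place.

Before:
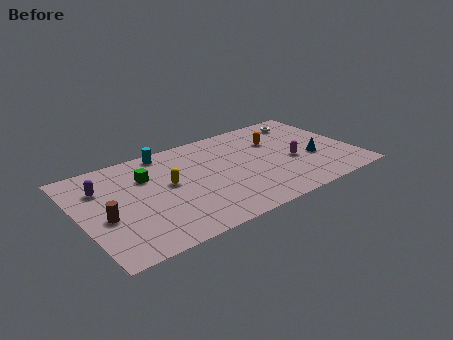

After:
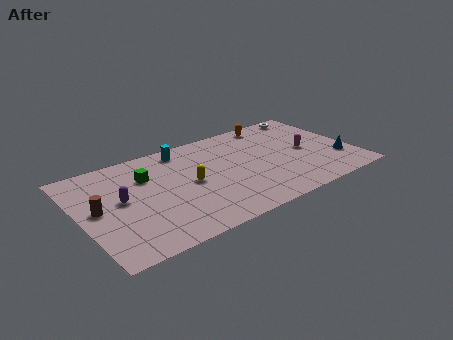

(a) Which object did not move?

the green cube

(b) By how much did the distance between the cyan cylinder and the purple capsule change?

+0.7

The distance was about 4.3 in the first image and 5.0 in the second, so they moved 0.7 units further apart.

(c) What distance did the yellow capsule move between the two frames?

1.3

From (5.2, 4.9) to (6.4, 4.4), the yellow capsule covered √(1.2² + 0.5²) ≈ 1.3 units.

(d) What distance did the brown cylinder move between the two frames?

0.9

The brown cylinder moved from about (1.3, 3.7) to (1.0, 4.6), a distance of √(0.3² + 0.9²) ≈ 0.9.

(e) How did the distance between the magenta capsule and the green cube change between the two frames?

+0.8

They were about 8.8 units apart before and 9.6 after — 0.8 units further apart.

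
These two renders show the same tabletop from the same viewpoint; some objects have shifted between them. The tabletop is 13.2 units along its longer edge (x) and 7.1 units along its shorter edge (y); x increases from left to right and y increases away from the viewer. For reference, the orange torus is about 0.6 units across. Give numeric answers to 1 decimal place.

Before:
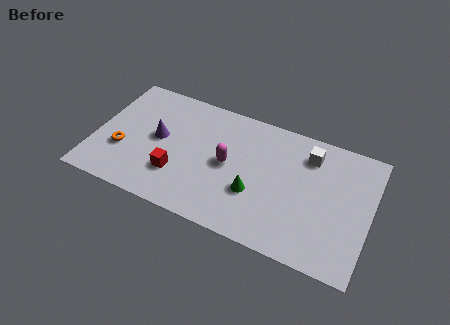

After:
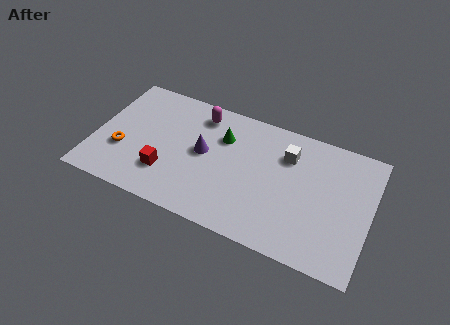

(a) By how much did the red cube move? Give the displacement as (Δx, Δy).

(-0.5, -0.1)

The red cube was at about (4.1, 2.1) and moved to about (3.6, 2.0).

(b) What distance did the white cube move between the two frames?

1.1

From (10.1, 5.6) to (9.1, 5.2), the white cube covered √(1.0² + 0.4²) ≈ 1.1 units.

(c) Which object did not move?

the orange torus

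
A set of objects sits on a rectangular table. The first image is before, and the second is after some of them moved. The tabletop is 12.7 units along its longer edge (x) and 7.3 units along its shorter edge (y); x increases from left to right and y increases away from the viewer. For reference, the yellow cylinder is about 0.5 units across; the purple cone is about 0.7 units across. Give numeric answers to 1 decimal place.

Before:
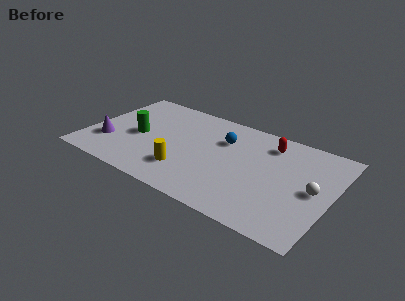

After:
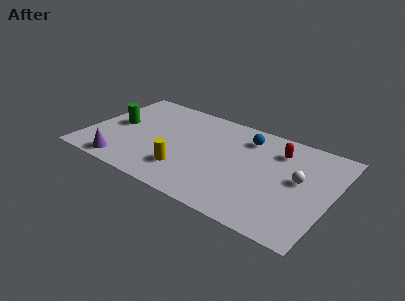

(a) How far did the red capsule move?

0.6

From (9.2, 5.9) to (9.7, 5.6), the red capsule covered √(0.5² + 0.3²) ≈ 0.6 units.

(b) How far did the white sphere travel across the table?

0.9

The white sphere was near (11.8, 3.6) before and (11.0, 4.0) after, so it travelled √(0.8² + 0.4²) ≈ 0.9 units.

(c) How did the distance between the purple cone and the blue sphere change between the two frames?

+1.1

Before: roughly 6.4 units apart; after: 7.5. That's 1.1 units further apart.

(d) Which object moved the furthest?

the purple cone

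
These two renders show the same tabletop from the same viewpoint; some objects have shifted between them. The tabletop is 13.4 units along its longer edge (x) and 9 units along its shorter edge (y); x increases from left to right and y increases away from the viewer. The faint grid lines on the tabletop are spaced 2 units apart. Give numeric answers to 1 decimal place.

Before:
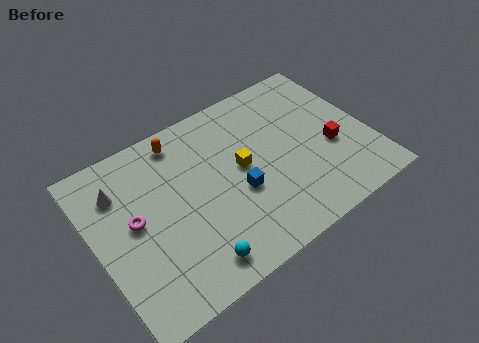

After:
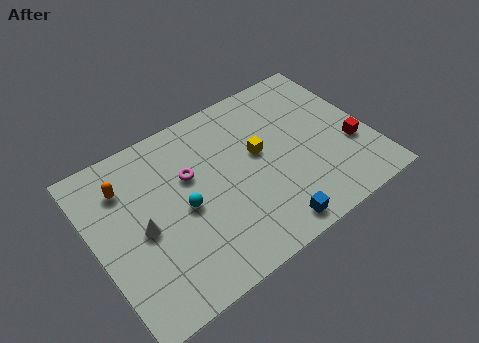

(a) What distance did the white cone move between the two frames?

2.6

The white cone moved from about (1.5, 6.7) to (2.2, 4.2), a distance of √(0.7² + 2.5²) ≈ 2.6.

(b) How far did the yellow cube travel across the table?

0.9

The yellow cube was near (7.2, 4.8) before and (8.1, 5.1) after, so it travelled √(0.9² + 0.3²) ≈ 0.9 units.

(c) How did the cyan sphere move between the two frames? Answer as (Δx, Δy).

(0.1, 2.9)

From the two frames, the cyan sphere sits at roughly (4.1, 1.3) before and (4.2, 4.2) after.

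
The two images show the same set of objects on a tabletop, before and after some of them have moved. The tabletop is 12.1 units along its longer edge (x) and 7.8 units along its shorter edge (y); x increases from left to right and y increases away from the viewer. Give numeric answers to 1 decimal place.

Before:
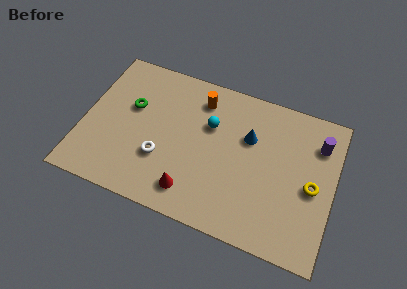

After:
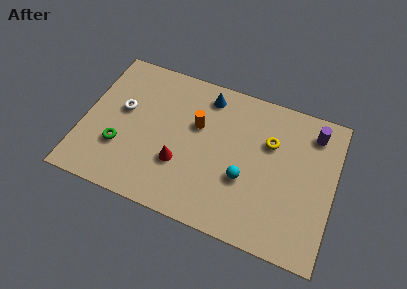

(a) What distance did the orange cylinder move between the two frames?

1.4

The orange cylinder was near (5.4, 6.3) before and (5.4, 4.9) after, so it travelled √(0.0² + 1.4²) ≈ 1.4 units.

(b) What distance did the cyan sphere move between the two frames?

2.9

The cyan sphere was near (6.0, 5.1) before and (7.9, 2.9) after, so it travelled √(1.9² + 2.2²) ≈ 2.9 units.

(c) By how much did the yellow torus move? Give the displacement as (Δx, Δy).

(-2.2, 1.6)

The yellow torus started near (11.1, 3.6) and ended near (8.9, 5.2).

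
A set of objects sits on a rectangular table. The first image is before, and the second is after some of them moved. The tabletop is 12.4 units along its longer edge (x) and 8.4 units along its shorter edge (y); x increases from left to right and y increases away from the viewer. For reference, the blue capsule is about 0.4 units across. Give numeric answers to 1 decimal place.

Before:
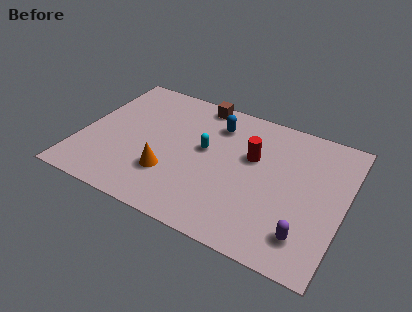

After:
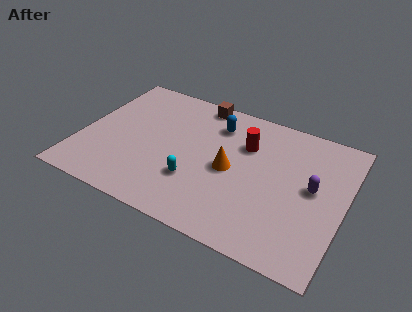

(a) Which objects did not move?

the blue capsule and the brown cube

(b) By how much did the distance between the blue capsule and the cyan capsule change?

+2.1

The distance was about 1.8 in the first image and 3.9 in the second, so they moved 2.1 units further apart.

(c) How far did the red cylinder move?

0.7

The red cylinder was near (8.0, 5.2) before and (7.6, 5.8) after, so it travelled √(0.4² + 0.6²) ≈ 0.7 units.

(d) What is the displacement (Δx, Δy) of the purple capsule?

(0.0, 2.8)

The purple capsule started near (10.9, 1.7) and ended near (10.9, 4.5).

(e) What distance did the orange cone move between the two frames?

3.1

The orange cone was near (4.4, 2.5) before and (7.1, 4.0) after, so it travelled √(2.7² + 1.5²) ≈ 3.1 units.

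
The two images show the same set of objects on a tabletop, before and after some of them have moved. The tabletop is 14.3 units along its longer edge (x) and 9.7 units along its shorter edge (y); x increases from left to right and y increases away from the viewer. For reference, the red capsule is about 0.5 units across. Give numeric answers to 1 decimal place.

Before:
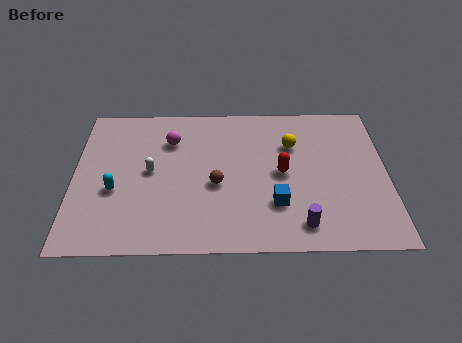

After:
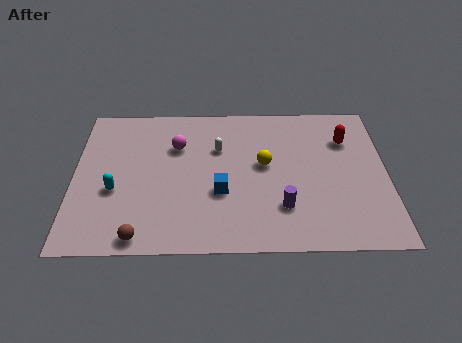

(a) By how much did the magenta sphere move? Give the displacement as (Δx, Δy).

(0.3, -0.4)

The magenta sphere started near (4.4, 7.1) and ended near (4.7, 6.7).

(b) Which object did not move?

the cyan capsule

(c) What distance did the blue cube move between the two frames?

2.6

The blue cube moved from about (9.2, 2.8) to (6.7, 3.6), a distance of √(2.5² + 0.8²) ≈ 2.6.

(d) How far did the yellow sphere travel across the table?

1.8

The yellow sphere was near (10.0, 6.7) before and (8.7, 5.4) after, so it travelled √(1.3² + 1.3²) ≈ 1.8 units.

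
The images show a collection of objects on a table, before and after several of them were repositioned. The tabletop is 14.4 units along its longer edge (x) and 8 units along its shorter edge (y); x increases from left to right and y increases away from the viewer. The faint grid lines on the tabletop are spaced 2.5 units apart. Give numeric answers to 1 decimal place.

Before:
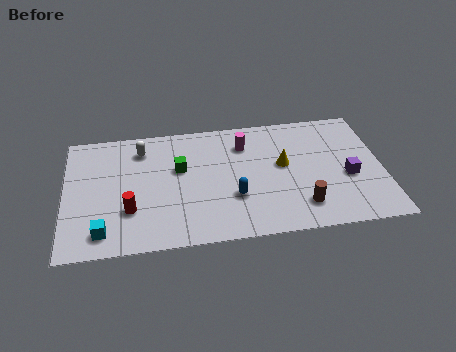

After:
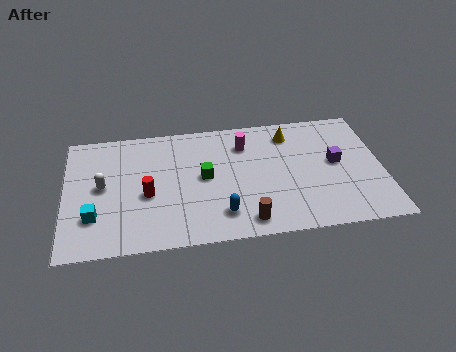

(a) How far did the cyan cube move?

1.1

The cyan cube moved from about (1.7, 1.3) to (1.3, 2.3), a distance of √(0.4² + 1.0²) ≈ 1.1.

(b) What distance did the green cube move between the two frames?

1.3

From (5.2, 4.9) to (6.3, 4.2), the green cube covered √(1.1² + 0.7²) ≈ 1.3 units.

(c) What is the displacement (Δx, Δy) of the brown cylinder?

(-2.5, -0.6)

The brown cylinder was at about (10.6, 1.7) and moved to about (8.1, 1.1).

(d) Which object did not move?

the magenta cylinder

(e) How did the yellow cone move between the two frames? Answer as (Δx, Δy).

(0.4, 2.0)

From the two frames, the yellow cone sits at roughly (9.9, 4.5) before and (10.3, 6.5) after.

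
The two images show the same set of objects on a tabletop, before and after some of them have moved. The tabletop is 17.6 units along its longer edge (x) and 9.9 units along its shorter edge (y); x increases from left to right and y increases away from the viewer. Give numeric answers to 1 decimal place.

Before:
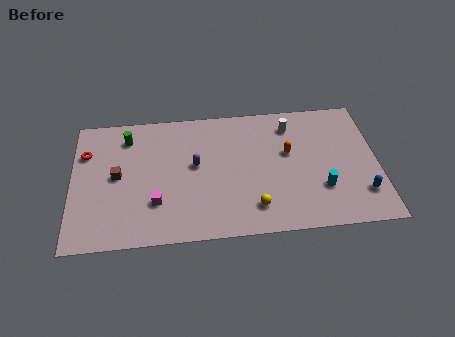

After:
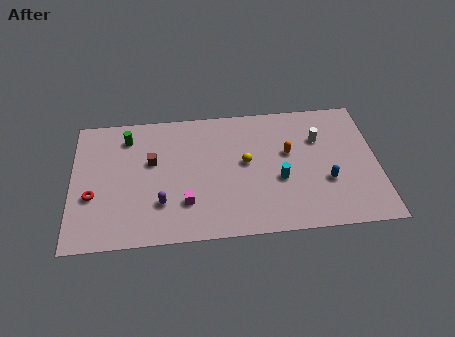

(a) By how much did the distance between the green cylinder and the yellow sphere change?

-2.1

They were about 9.4 units apart before and 7.3 after — 2.1 units closer together.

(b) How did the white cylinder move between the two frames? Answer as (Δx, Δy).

(1.6, -1.2)

From the two frames, the white cylinder sits at roughly (12.7, 8.0) before and (14.3, 6.8) after.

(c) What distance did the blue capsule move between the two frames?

2.3

The blue capsule moved from about (16.6, 2.4) to (14.6, 3.5), a distance of √(2.0² + 1.1²) ≈ 2.3.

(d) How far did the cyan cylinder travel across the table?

2.6

The cyan cylinder was near (14.3, 3.0) before and (11.9, 3.9) after, so it travelled √(2.4² + 0.9²) ≈ 2.6 units.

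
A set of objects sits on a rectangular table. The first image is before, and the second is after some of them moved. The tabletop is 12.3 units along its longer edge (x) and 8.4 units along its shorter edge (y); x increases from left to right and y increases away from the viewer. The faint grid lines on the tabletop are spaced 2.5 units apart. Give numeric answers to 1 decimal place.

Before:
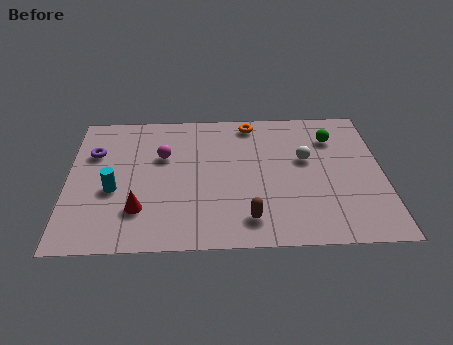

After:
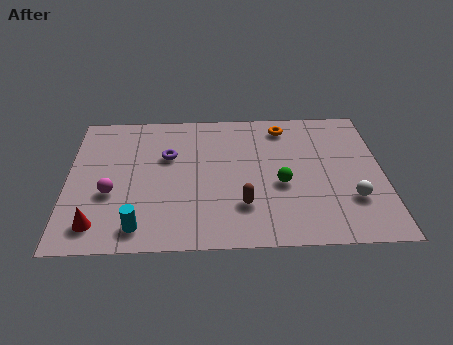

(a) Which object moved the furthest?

the green sphere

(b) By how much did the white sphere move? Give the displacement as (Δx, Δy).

(1.7, -2.5)

The white sphere started near (9.3, 5.0) and ended near (11.0, 2.5).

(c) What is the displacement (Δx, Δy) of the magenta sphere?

(-2.0, -2.2)

The magenta sphere was at about (3.7, 5.4) and moved to about (1.7, 3.2).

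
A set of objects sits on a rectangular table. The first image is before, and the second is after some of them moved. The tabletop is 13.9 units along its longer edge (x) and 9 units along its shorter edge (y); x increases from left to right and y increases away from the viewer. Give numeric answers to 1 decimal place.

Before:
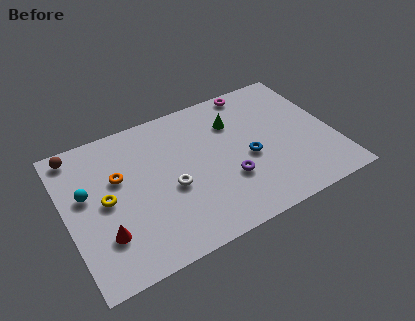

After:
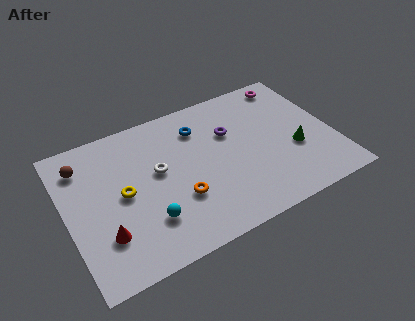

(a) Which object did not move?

the red cone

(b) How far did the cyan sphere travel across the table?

4.0

The cyan sphere was near (1.1, 5.3) before and (3.9, 2.4) after, so it travelled √(2.8² + 2.9²) ≈ 4.0 units.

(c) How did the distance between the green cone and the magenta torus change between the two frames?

+2.4

They were about 2.1 units apart before and 4.5 after — 2.4 units further apart.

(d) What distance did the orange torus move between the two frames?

3.8

The orange torus moved from about (2.8, 5.6) to (5.6, 3.0), a distance of √(2.8² + 2.6²) ≈ 3.8.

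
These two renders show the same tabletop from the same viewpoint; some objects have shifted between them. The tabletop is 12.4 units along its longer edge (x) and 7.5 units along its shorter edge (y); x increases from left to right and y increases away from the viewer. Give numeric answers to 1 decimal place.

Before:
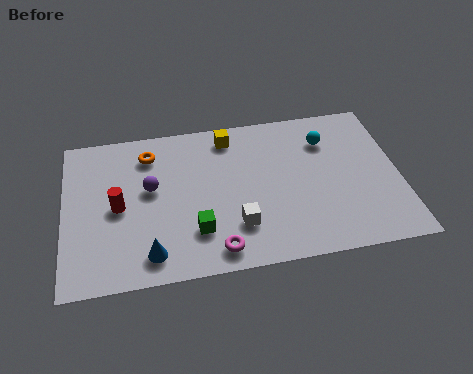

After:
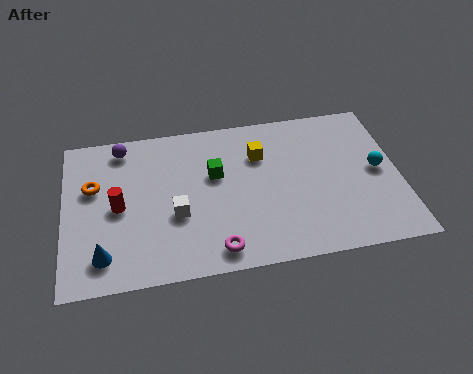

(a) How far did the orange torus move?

2.5

The orange torus was near (3.2, 6.0) before and (1.1, 4.7) after, so it travelled √(2.1² + 1.3²) ≈ 2.5 units.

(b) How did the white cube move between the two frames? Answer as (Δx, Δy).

(-2.2, 0.9)

The white cube was at about (6.3, 2.0) and moved to about (4.1, 2.9).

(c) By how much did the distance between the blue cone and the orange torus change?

-1.5

They were about 4.8 units apart before and 3.3 after — 1.5 units closer together.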